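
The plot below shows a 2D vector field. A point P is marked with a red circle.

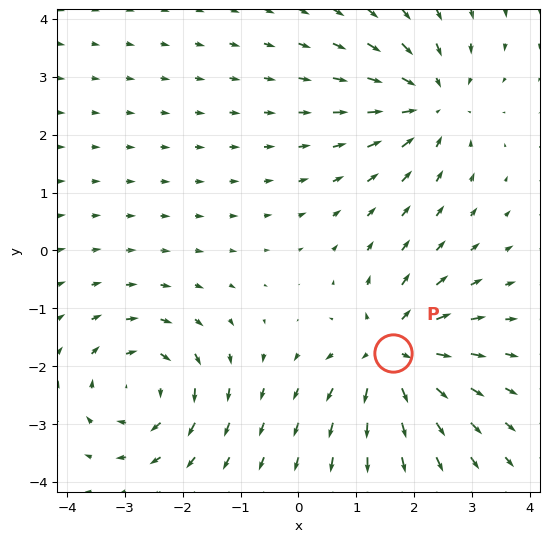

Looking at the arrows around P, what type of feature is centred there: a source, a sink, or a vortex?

source

At P (1.6, -1.8) the arrows spread outward. Divergence about +5, curl ≈0 — positive divergence with near-zero curl is a source.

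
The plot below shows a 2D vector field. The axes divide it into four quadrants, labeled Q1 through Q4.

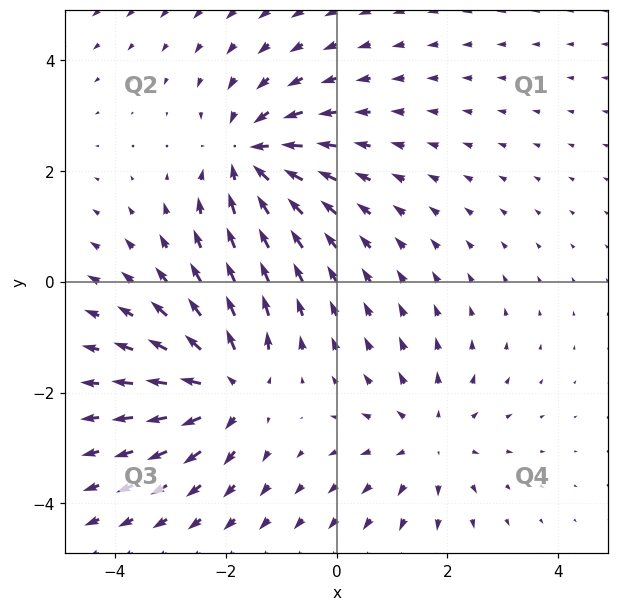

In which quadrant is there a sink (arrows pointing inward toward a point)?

The sink sits at approximately (-1.6, 2.3), which lies in quadrant Q2. The divergence there is about -5, negative as expected for a sink.

Q2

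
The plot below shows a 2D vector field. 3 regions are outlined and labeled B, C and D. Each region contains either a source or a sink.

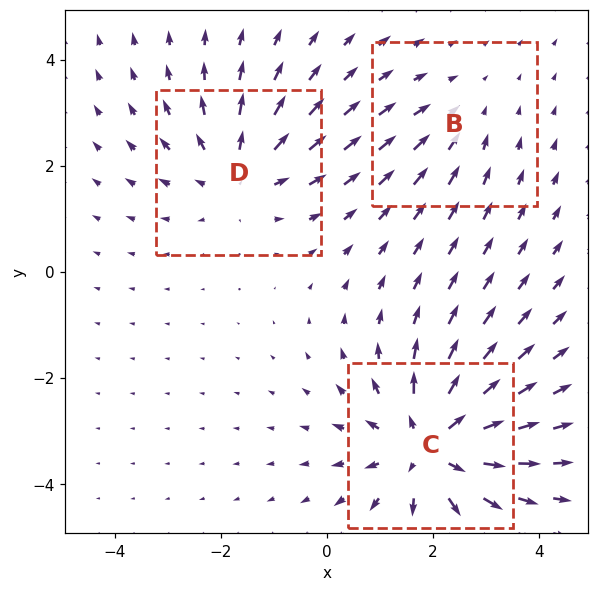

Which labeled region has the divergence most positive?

Divergence at each region's feature centre — B: about -2, C: about +5, D: about +3. Region C is most positive.

C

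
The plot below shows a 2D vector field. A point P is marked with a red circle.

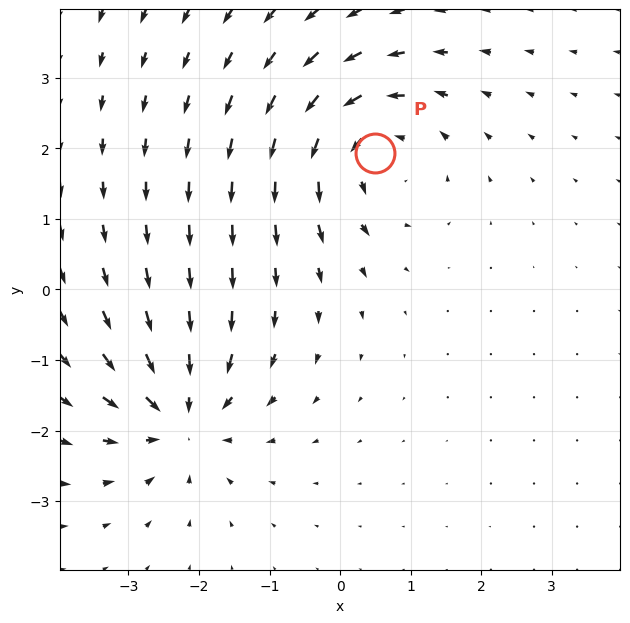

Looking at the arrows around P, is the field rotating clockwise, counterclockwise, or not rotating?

Near P at (0.5, 1.9) the arrows circulate counterclockwise. The curl (z-component) there is about +4; positive curl means counterclockwise rotation.

counterclockwise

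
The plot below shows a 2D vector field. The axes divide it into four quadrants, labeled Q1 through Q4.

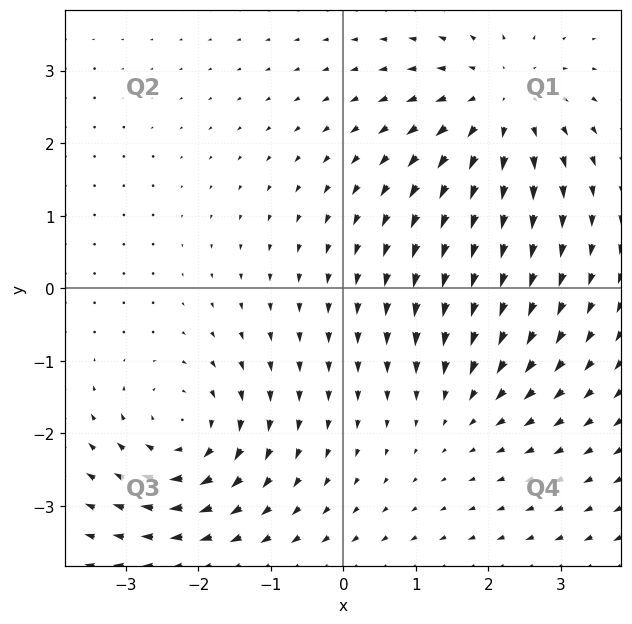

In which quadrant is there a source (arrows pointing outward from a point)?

The source sits at approximately (2.2, 2.5), which lies in quadrant Q1. The divergence there is about +4, positive as expected for a source.

Q1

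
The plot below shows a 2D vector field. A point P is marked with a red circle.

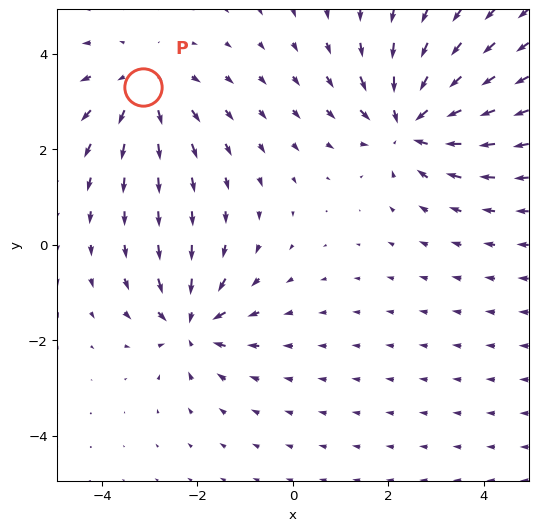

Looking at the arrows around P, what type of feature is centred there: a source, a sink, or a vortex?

source

At P (-3.1, 3.3) the arrows spread outward. Divergence about +3, curl ≈0 — positive divergence with near-zero curl is a source.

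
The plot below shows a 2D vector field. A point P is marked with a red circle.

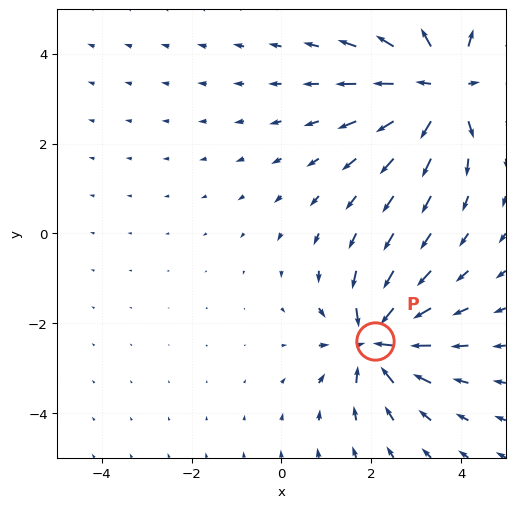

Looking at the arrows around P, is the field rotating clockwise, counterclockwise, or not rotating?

Near P at (2.1, -2.4) the arrows show no circulation. The curl there is ≈0.

not rotating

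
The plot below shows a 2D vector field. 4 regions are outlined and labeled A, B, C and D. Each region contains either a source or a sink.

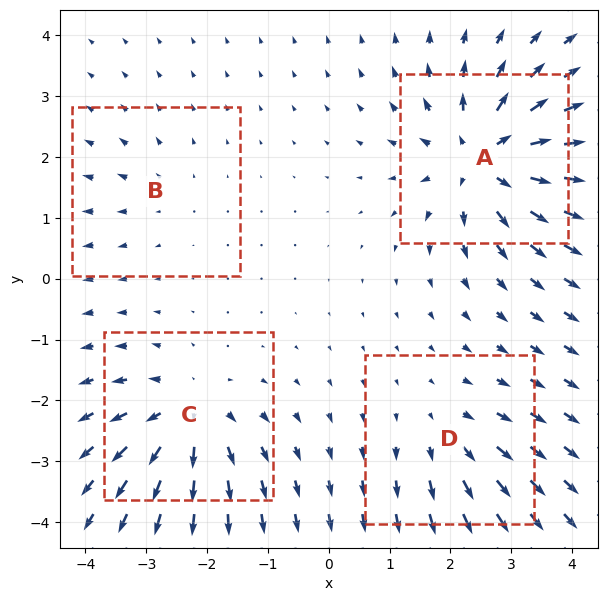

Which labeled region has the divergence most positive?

Divergence at each region's feature centre — A: about +8, B: about +2, C: about +6, D: about +4. Region A is most positive.

A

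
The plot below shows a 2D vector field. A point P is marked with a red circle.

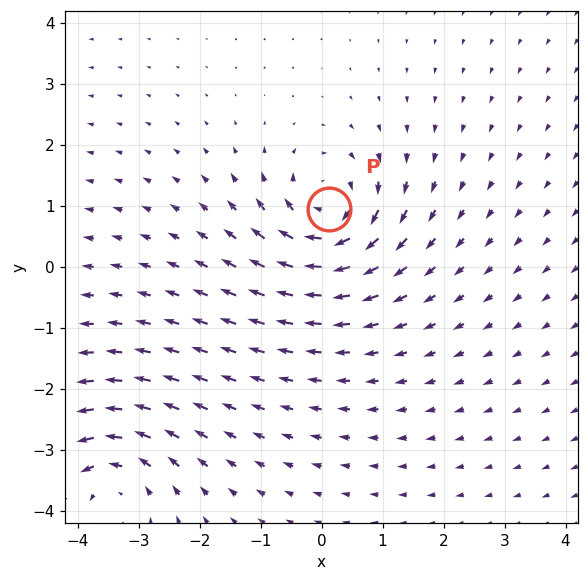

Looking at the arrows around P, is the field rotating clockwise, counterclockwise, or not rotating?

Near P at (0.1, 1.0) the arrows circulate clockwise. The curl (z-component) there is about -5; negative curl means clockwise rotation.

clockwise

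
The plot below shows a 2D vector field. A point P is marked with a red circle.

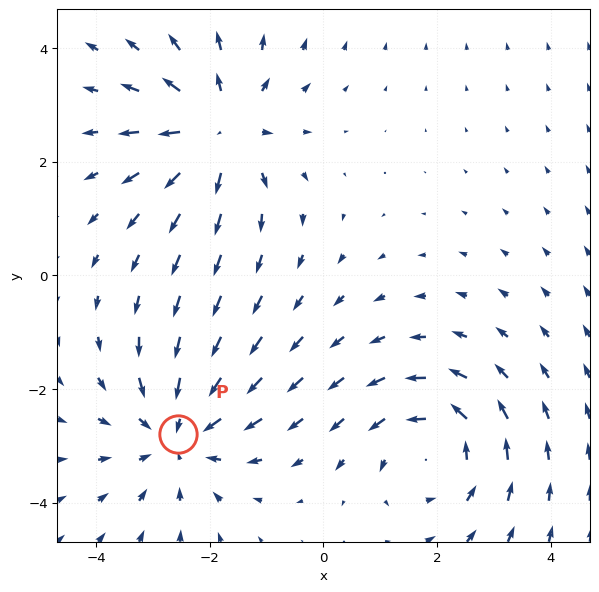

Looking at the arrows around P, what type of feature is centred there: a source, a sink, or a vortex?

sink

At P (-2.6, -2.8) the arrows converge inward. Divergence about -4, curl ≈0 — negative divergence with near-zero curl is a sink.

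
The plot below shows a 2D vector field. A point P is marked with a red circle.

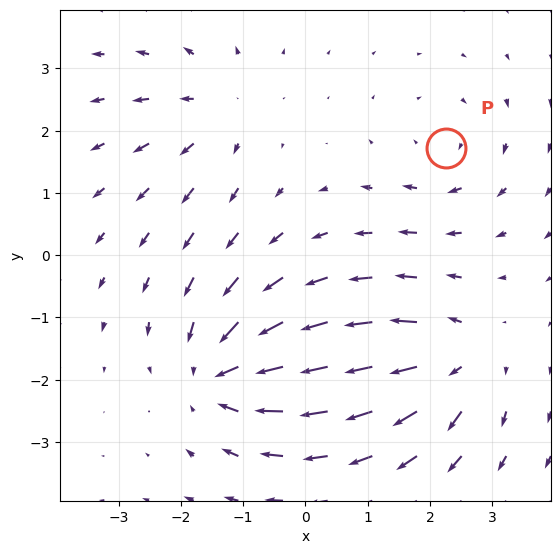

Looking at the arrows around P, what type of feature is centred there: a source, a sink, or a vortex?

vortex

At P (2.3, 1.7) the arrows circulate clockwise. Divergence ≈0, curl about -2 — near-zero divergence with nonzero curl is a vortex.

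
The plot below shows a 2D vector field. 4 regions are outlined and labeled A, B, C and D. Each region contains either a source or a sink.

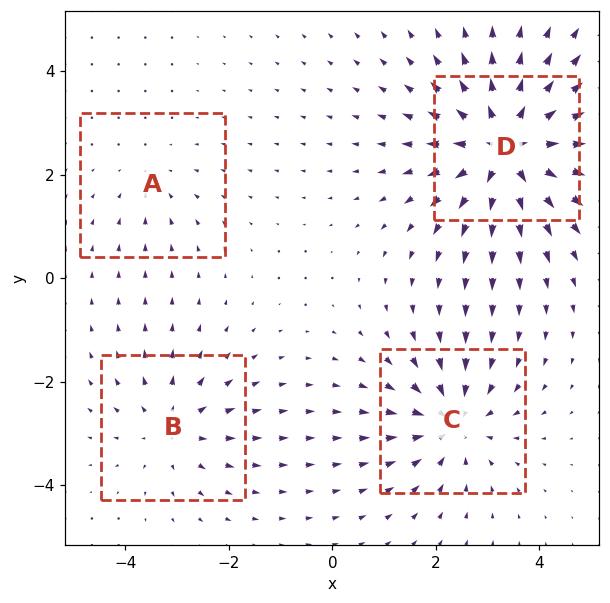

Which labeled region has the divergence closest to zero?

A

Divergence at each region's feature centre — A: about -2, B: about +3, C: about -5, D: about +7. Region A is closest to zero.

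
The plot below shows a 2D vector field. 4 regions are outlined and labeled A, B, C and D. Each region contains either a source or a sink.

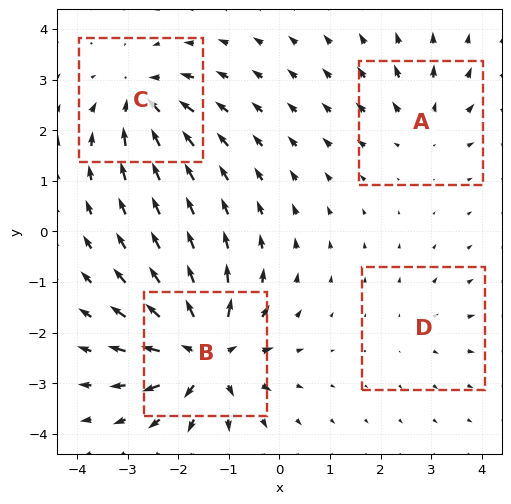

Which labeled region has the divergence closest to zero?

D

Divergence at each region's feature centre — A: about +4, B: about +9, C: about -6, D: about +2. Region D is closest to zero.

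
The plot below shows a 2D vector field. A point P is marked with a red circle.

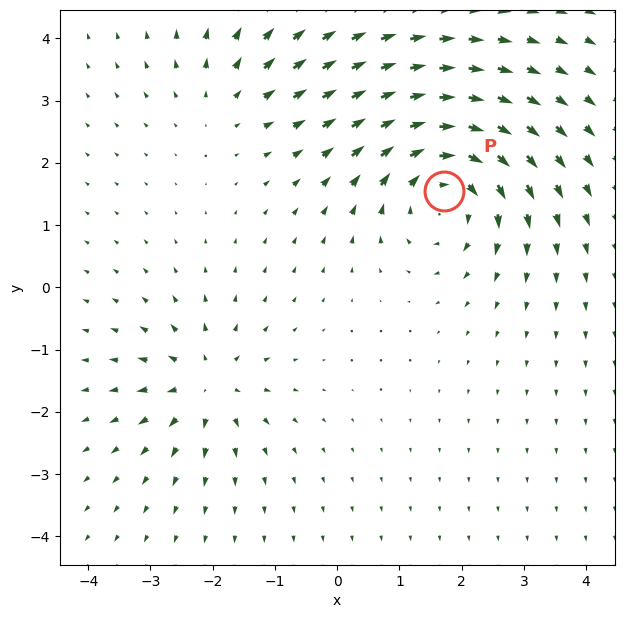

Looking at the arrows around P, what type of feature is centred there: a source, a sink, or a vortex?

At P (1.7, 1.5) the arrows circulate clockwise. Divergence ≈0, curl about -5 — near-zero divergence with nonzero curl is a vortex.

vortex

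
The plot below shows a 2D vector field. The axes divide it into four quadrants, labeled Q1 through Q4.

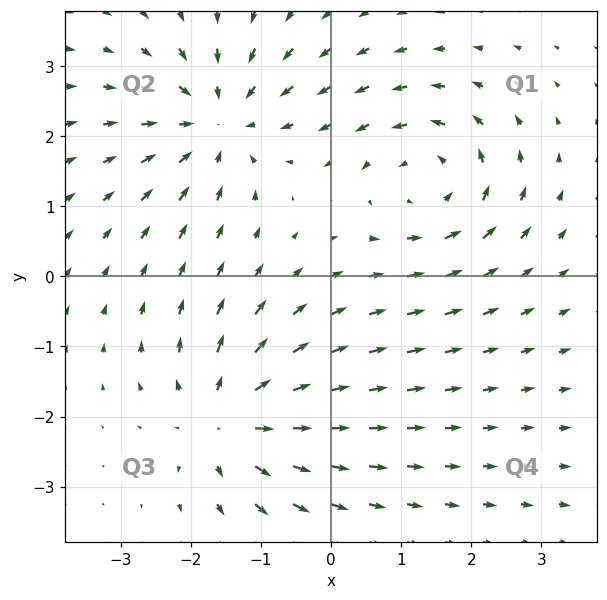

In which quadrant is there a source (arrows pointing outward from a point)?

Q3

The source sits at approximately (-1.5, -2.1), which lies in quadrant Q3. The divergence there is about +4, positive as expected for a source.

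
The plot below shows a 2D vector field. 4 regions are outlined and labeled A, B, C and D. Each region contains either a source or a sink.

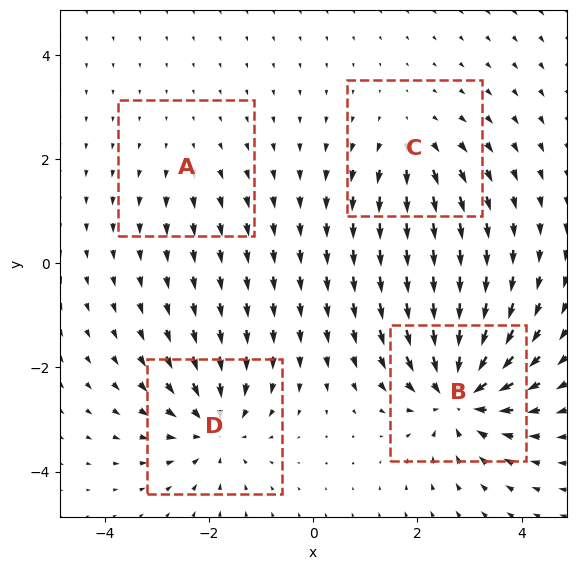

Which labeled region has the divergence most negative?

B

Divergence at each region's feature centre — A: about +2, B: about -8, C: about +4, D: about -5. Region B is most negative.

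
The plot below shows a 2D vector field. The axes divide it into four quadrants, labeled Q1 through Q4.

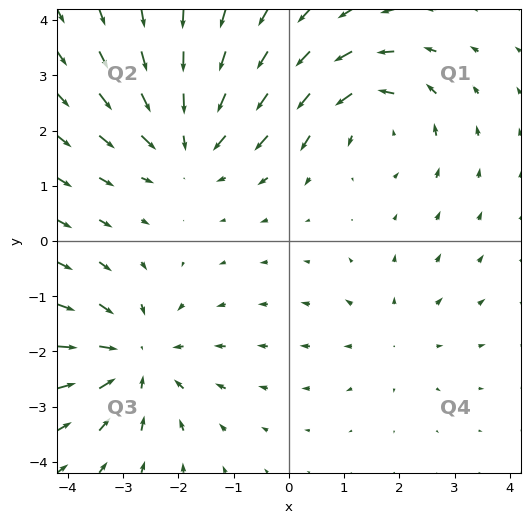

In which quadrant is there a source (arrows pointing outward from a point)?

The source sits at approximately (1.9, -1.7), which lies in quadrant Q4. The divergence there is about +2, positive as expected for a source.

Q4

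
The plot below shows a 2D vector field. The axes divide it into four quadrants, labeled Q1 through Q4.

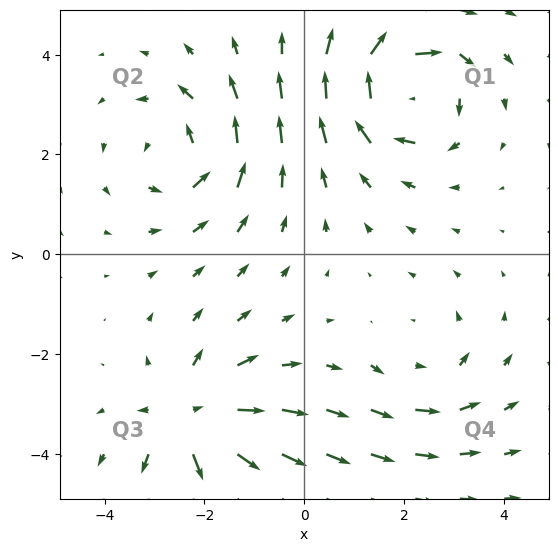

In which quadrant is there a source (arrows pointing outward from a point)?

Q3

The source sits at approximately (-2.3, -3.3), which lies in quadrant Q3. The divergence there is about +5, positive as expected for a source.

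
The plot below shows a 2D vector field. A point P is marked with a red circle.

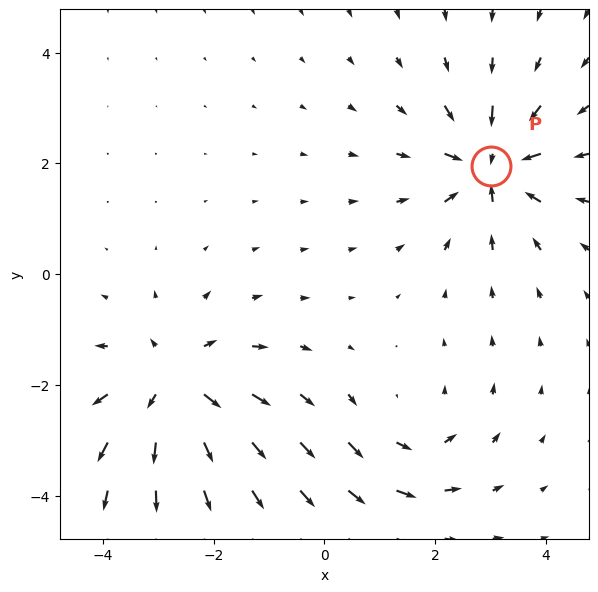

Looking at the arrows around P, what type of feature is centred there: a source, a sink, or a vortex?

sink

At P (3.0, 2.0) the arrows converge inward. Divergence about -6, curl ≈0 — negative divergence with near-zero curl is a sink.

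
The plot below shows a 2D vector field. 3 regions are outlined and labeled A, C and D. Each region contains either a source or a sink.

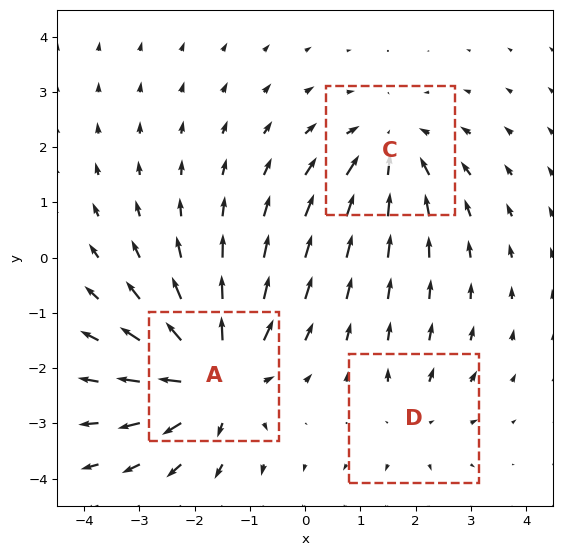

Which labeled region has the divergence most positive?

Divergence at each region's feature centre — A: about +4, C: about -3, D: about +2. Region A is most positive.

A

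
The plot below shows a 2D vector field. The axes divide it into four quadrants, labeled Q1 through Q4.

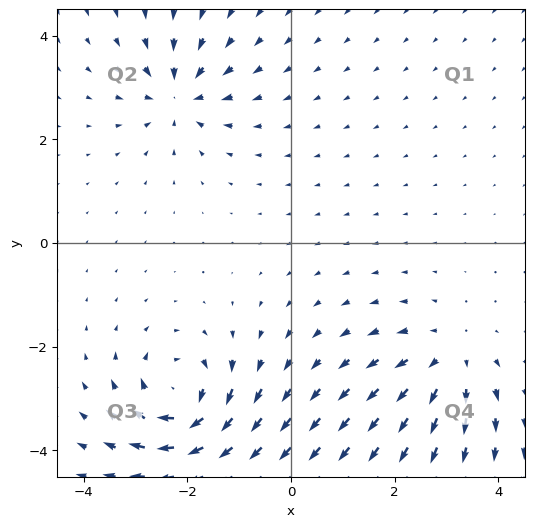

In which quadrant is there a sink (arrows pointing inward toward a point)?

Q2

The sink sits at approximately (-2.2, 2.9), which lies in quadrant Q2. The divergence there is about -5, negative as expected for a sink.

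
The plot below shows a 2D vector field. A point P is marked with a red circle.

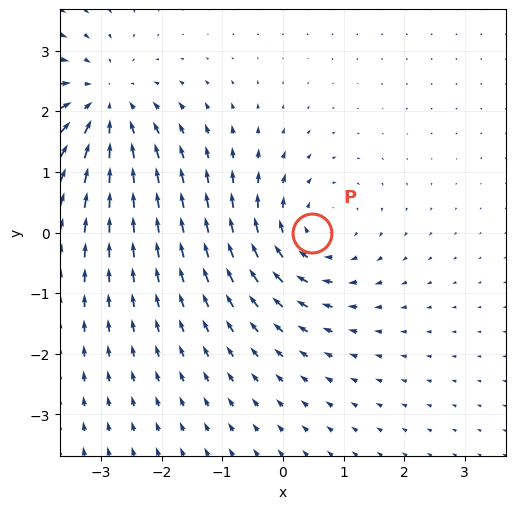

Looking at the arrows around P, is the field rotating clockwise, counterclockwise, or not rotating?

clockwise

Near P at (0.5, -0.0) the arrows circulate clockwise. The curl (z-component) there is about -2; negative curl means clockwise rotation.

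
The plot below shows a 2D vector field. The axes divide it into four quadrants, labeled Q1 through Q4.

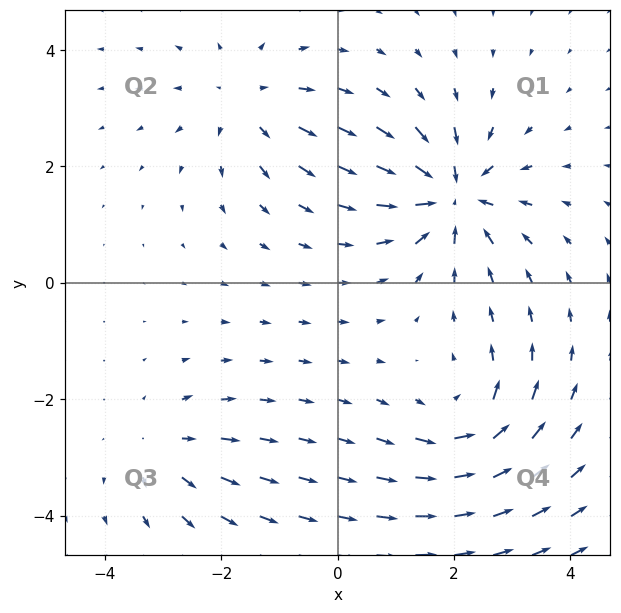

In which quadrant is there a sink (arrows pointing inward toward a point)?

The sink sits at approximately (2.0, 1.5), which lies in quadrant Q1. The divergence there is about -6, negative as expected for a sink.

Q1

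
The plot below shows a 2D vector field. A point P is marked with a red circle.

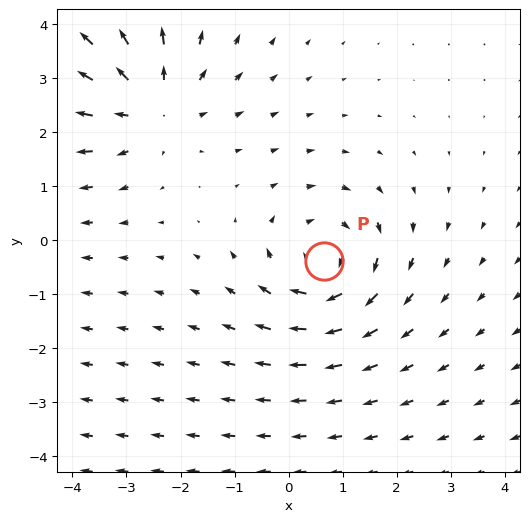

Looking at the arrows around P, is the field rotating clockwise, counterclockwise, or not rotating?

clockwise

Near P at (0.7, -0.4) the arrows circulate clockwise. The curl (z-component) there is about -3; negative curl means clockwise rotation.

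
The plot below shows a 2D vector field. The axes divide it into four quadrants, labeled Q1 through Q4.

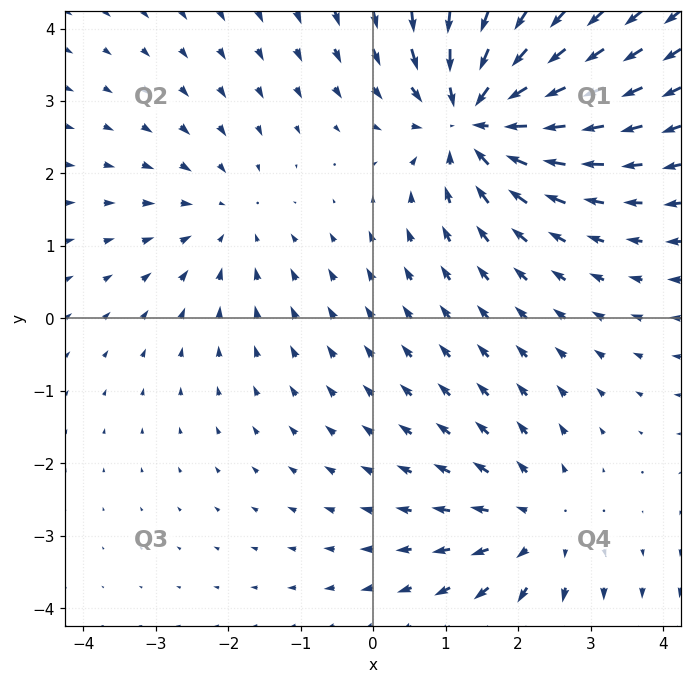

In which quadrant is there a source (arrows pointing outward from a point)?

Q4

The source sits at approximately (2.2, -2.9), which lies in quadrant Q4. The divergence there is about +3, positive as expected for a source.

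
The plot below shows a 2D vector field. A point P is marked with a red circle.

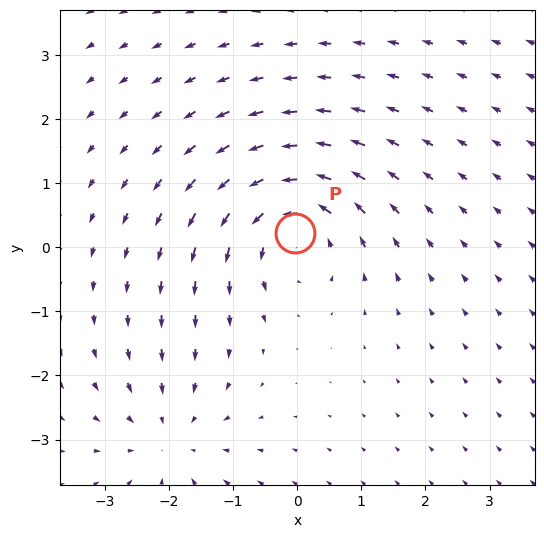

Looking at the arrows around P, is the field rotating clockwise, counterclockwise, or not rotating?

counterclockwise

Near P at (-0.0, 0.2) the arrows circulate counterclockwise. The curl (z-component) there is about +5; positive curl means counterclockwise rotation.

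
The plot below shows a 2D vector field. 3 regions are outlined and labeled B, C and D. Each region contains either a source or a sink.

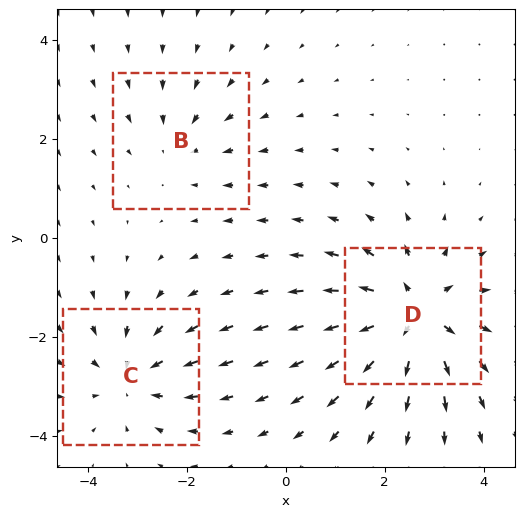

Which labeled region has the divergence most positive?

D

Divergence at each region's feature centre — B: about -2, C: about -3, D: about +4. Region D is most positive.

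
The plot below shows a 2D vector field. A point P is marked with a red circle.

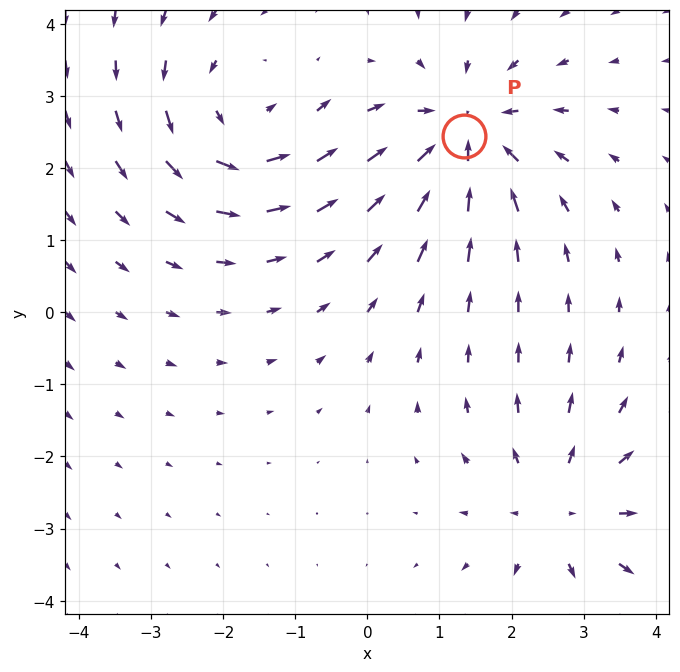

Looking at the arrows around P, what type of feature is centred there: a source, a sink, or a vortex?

sink

At P (1.3, 2.4) the arrows converge inward. Divergence about -3, curl ≈0 — negative divergence with near-zero curl is a sink.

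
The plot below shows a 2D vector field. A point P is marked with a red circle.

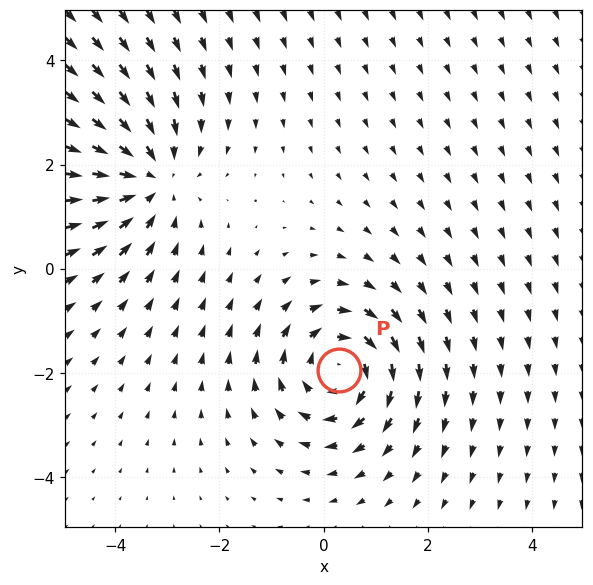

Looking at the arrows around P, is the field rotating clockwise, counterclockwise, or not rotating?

clockwise

Near P at (0.3, -1.9) the arrows circulate clockwise. The curl (z-component) there is about -3; negative curl means clockwise rotation.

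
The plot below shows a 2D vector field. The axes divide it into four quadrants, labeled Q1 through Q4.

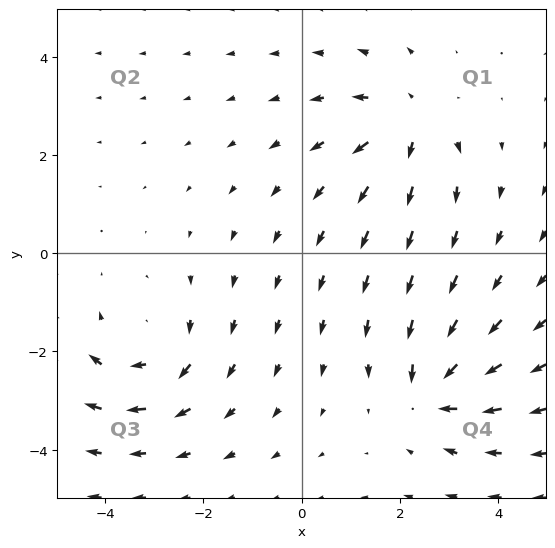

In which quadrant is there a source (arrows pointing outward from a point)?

Q1

The source sits at approximately (2.2, 2.6), which lies in quadrant Q1. The divergence there is about +4, positive as expected for a source.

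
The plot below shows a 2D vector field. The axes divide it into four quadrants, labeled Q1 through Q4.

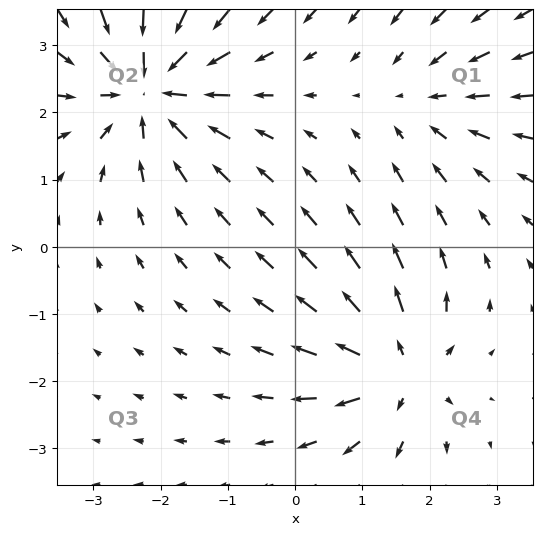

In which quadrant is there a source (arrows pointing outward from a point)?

Q4

The source sits at approximately (1.5, -1.8), which lies in quadrant Q4. The divergence there is about +5, positive as expected for a source.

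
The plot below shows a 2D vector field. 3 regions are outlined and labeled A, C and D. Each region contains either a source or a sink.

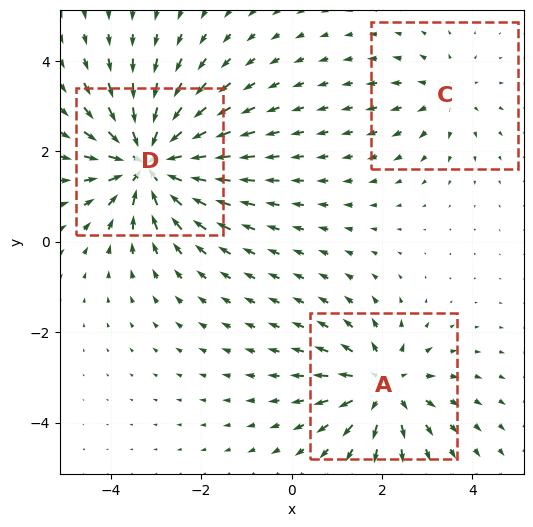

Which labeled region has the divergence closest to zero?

Divergence at each region's feature centre — A: about +4, C: about +2, D: about -5. Region C is closest to zero.

C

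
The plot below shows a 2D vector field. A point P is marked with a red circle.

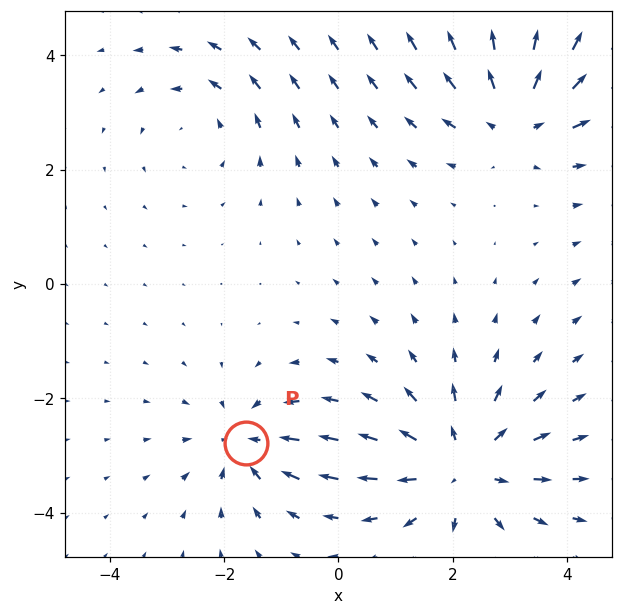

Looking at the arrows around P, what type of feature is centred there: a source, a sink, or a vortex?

sink

At P (-1.6, -2.8) the arrows converge inward. Divergence about -4, curl ≈0 — negative divergence with near-zero curl is a sink.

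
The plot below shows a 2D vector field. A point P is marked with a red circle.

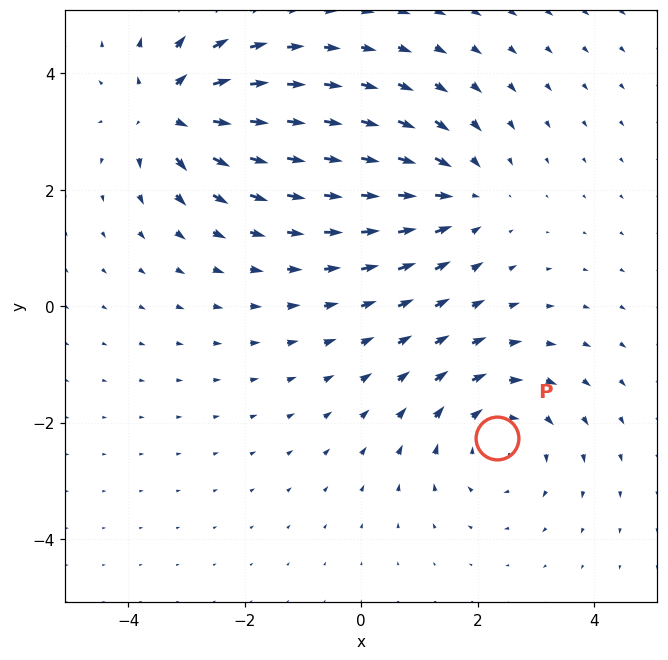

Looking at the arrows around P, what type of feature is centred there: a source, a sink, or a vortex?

At P (2.3, -2.3) the arrows circulate clockwise. Divergence ≈0, curl about -4 — near-zero divergence with nonzero curl is a vortex.

vortex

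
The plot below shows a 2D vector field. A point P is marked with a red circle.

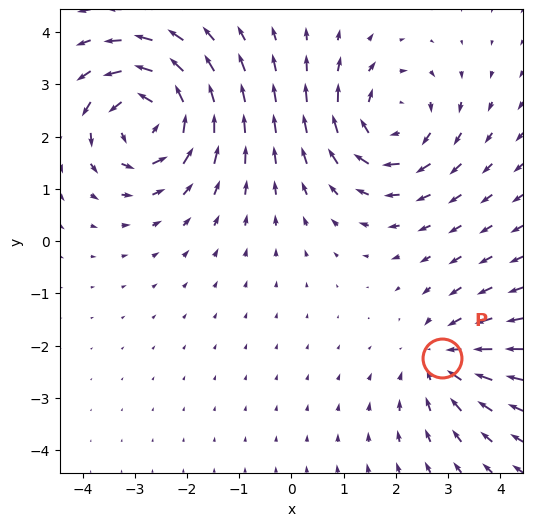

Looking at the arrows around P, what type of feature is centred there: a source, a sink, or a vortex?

sink

At P (2.9, -2.2) the arrows converge inward. Divergence about -3, curl ≈0 — negative divergence with near-zero curl is a sink.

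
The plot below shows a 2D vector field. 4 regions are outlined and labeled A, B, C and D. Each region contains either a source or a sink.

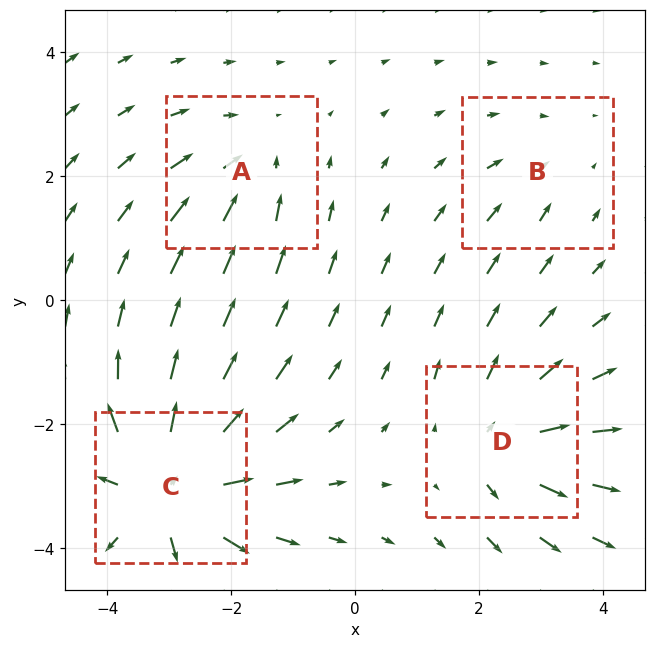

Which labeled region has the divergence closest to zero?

Divergence at each region's feature centre — A: about -4, B: about -2, C: about +8, D: about +5. Region B is closest to zero.

B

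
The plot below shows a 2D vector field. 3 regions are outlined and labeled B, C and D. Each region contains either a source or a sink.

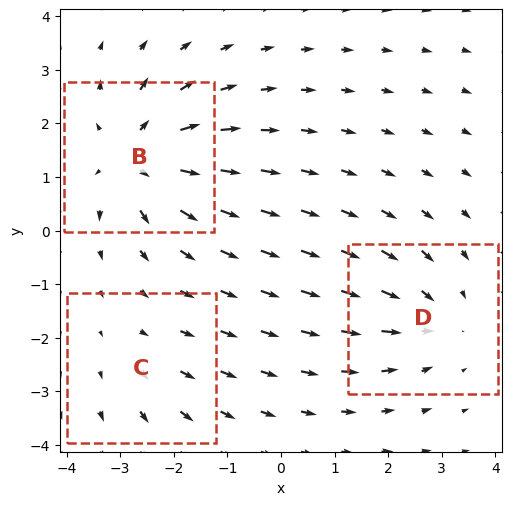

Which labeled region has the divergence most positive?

Divergence at each region's feature centre — B: about +5, C: about +2, D: about -3. Region B is most positive.

B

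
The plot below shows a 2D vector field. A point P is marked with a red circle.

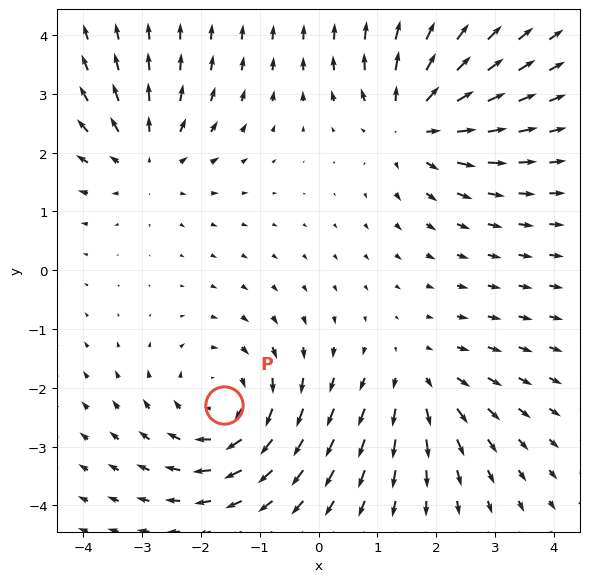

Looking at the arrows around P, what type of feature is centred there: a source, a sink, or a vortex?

vortex

At P (-1.6, -2.3) the arrows circulate clockwise. Divergence ≈0, curl about -4 — near-zero divergence with nonzero curl is a vortex.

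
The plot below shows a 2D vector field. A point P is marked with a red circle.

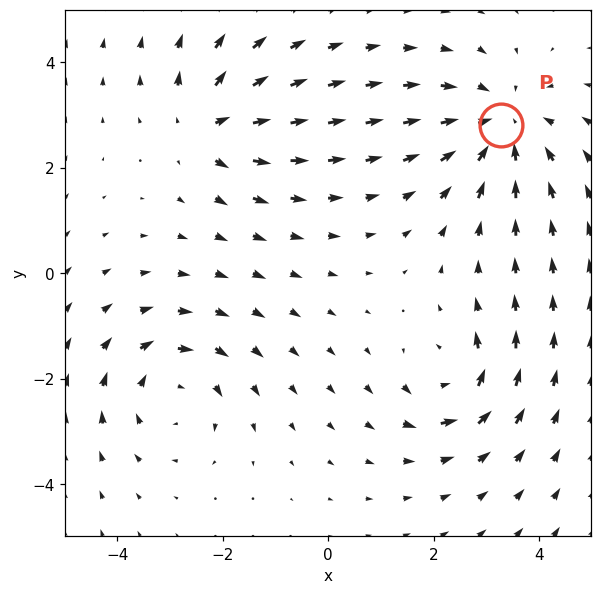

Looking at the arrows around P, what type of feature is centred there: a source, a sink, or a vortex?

At P (3.3, 2.8) the arrows converge inward. Divergence about -4, curl ≈0 — negative divergence with near-zero curl is a sink.

sink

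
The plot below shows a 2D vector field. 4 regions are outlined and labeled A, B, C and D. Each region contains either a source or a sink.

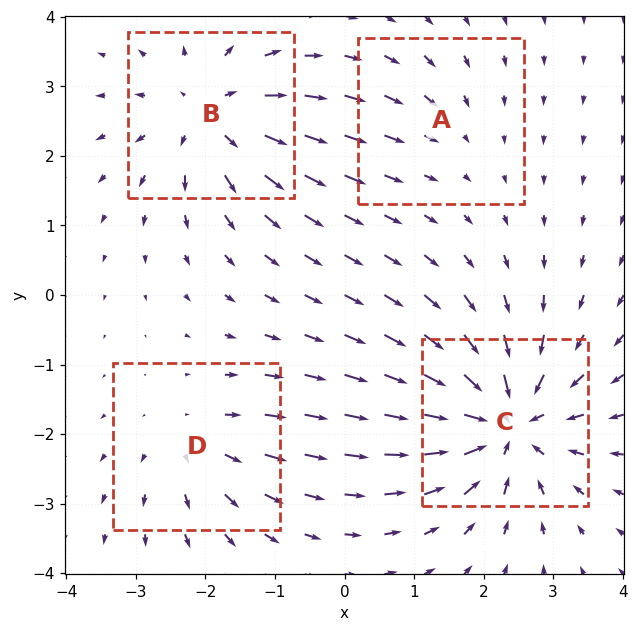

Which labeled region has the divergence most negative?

C

Divergence at each region's feature centre — A: about -2, B: about +6, C: about -8, D: about +4. Region C is most negative.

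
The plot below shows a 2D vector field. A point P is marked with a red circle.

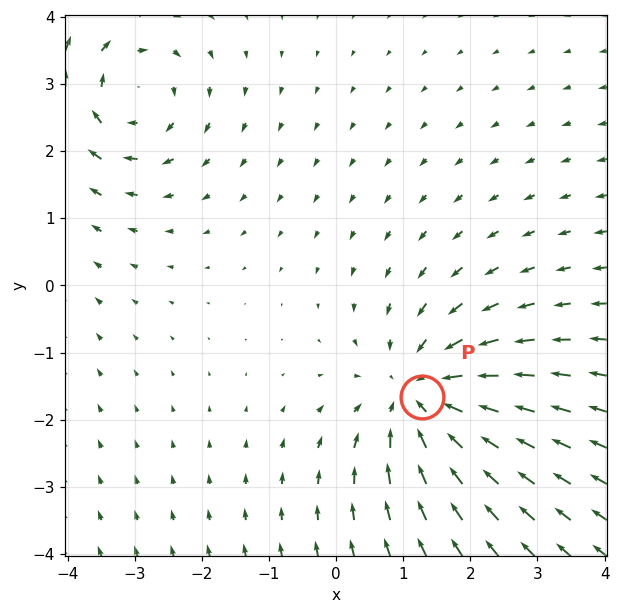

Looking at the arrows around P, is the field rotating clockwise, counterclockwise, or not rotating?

not rotating

Near P at (1.3, -1.7) the arrows show no circulation. The curl there is ≈0.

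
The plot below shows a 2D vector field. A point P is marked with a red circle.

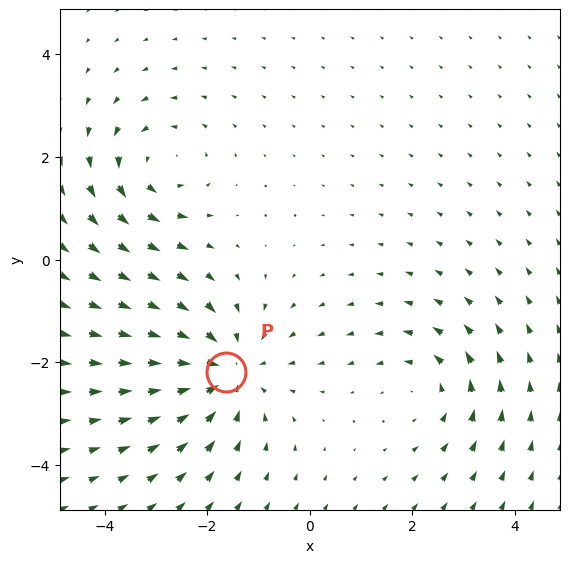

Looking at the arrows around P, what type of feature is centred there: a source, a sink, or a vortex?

At P (-1.6, -2.2) the arrows converge inward. Divergence about -4, curl ≈0 — negative divergence with near-zero curl is a sink.

sink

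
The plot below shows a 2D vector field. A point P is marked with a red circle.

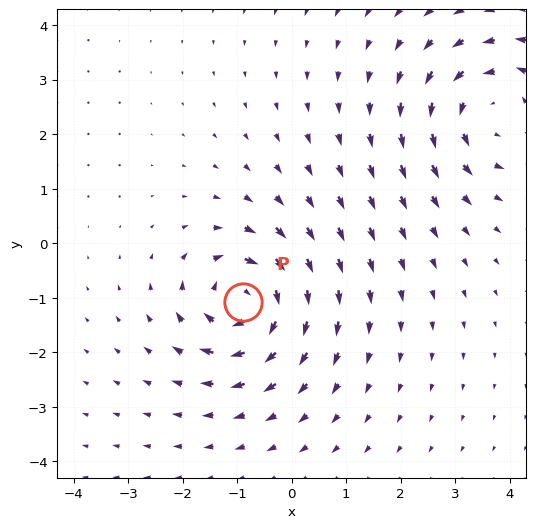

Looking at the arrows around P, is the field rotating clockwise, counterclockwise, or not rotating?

Near P at (-0.9, -1.1) the arrows circulate clockwise. The curl (z-component) there is about -6; negative curl means clockwise rotation.

clockwise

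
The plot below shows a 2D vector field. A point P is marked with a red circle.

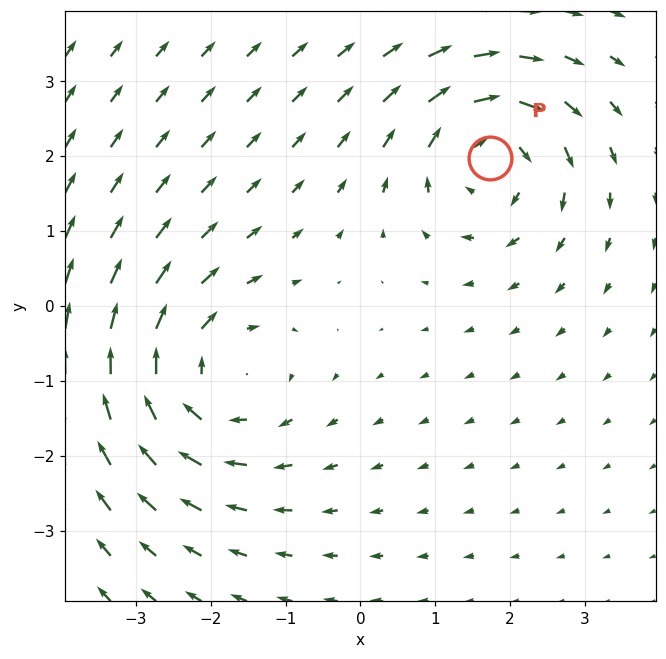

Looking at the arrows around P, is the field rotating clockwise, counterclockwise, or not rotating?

clockwise

Near P at (1.7, 2.0) the arrows circulate clockwise. The curl (z-component) there is about -4; negative curl means clockwise rotation.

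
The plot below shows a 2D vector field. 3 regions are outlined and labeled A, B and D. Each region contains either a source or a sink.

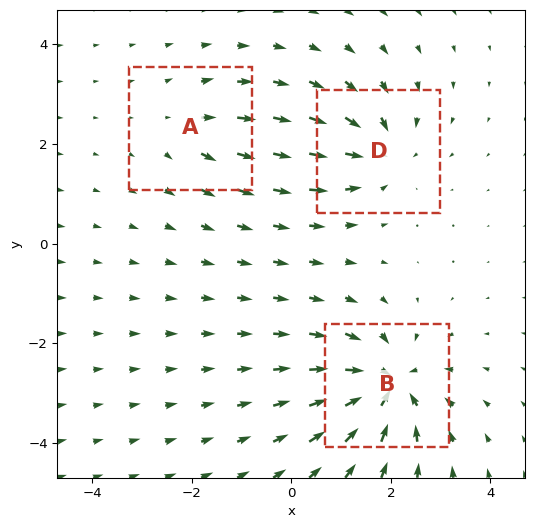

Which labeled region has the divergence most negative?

Divergence at each region's feature centre — A: about +2, B: about -6, D: about -4. Region B is most negative.

B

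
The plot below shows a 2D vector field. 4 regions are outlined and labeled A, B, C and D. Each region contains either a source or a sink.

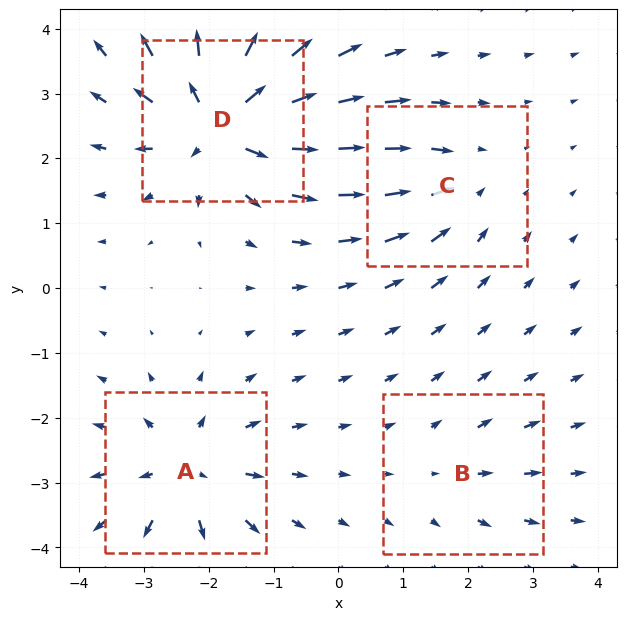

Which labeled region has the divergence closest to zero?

Divergence at each region's feature centre — A: about +6, B: about +2, C: about -4, D: about +8. Region B is closest to zero.

B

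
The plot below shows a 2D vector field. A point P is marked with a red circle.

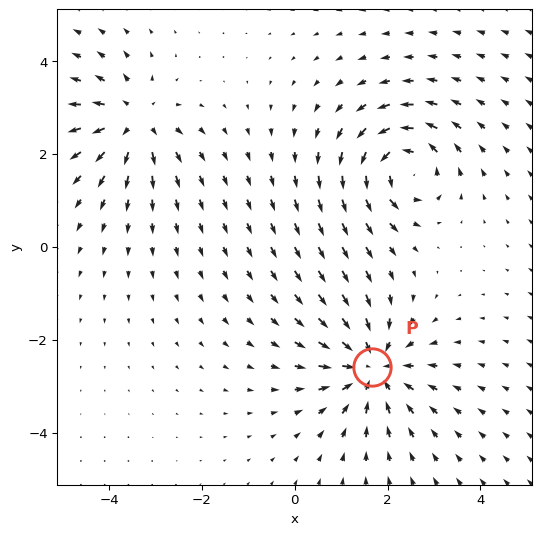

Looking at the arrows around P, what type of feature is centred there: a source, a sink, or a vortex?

sink

At P (1.7, -2.6) the arrows converge inward. Divergence about -5, curl ≈0 — negative divergence with near-zero curl is a sink.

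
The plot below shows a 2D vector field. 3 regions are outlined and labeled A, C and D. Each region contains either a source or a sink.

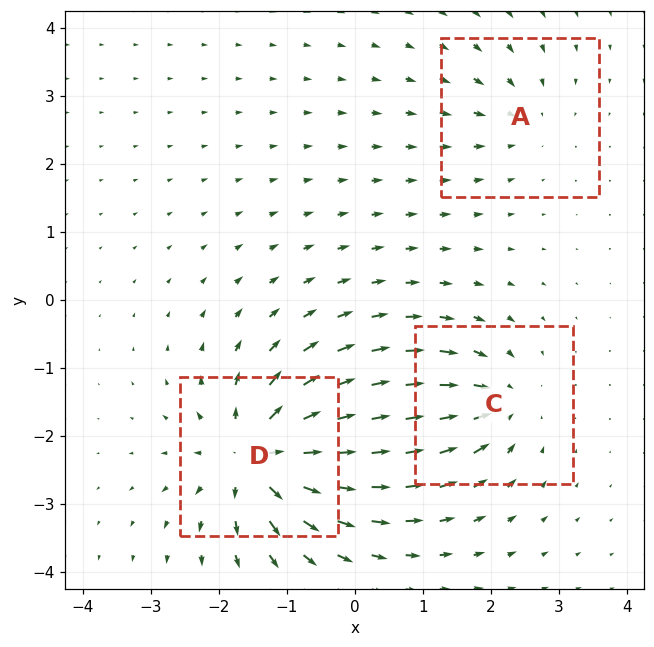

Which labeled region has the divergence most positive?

Divergence at each region's feature centre — A: about -3, C: about -4, D: about +7. Region D is most positive.

D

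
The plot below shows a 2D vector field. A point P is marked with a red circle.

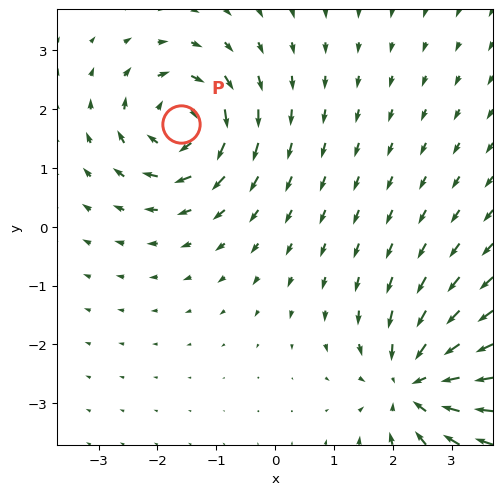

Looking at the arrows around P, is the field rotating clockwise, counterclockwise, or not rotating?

clockwise

Near P at (-1.6, 1.8) the arrows circulate clockwise. The curl (z-component) there is about -6; negative curl means clockwise rotation.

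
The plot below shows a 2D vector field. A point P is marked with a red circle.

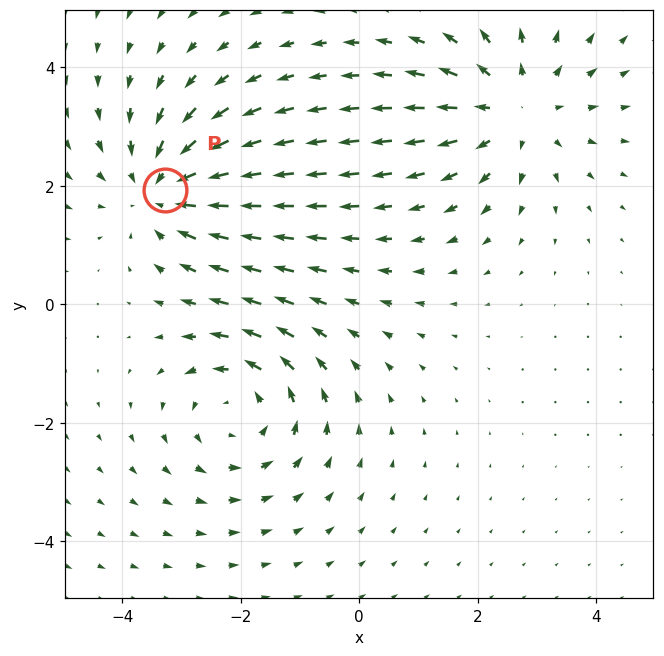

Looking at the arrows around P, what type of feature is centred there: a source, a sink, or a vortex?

At P (-3.3, 1.9) the arrows converge inward. Divergence about -4, curl ≈0 — negative divergence with near-zero curl is a sink.

sink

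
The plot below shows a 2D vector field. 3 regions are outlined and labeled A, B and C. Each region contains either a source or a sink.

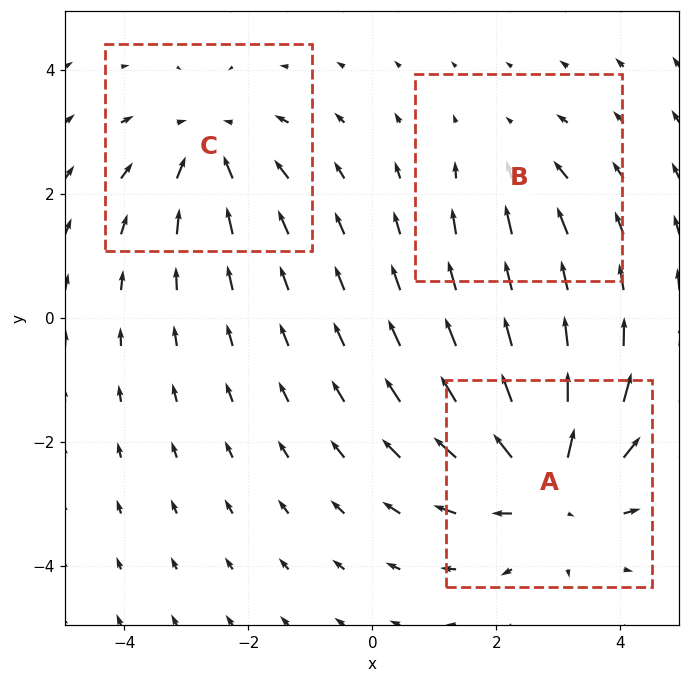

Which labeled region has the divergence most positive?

Divergence at each region's feature centre — A: about +4, B: about -2, C: about -3. Region A is most positive.

A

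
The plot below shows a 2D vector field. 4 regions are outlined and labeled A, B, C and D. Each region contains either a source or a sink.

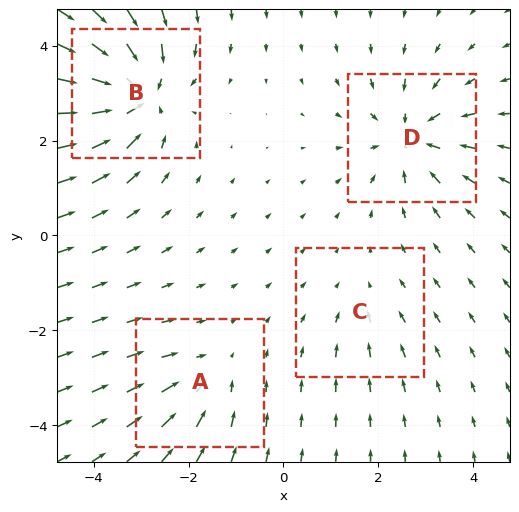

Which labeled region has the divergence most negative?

B

Divergence at each region's feature centre — A: about -3, B: about -7, C: about -2, D: about -5. Region B is most negative.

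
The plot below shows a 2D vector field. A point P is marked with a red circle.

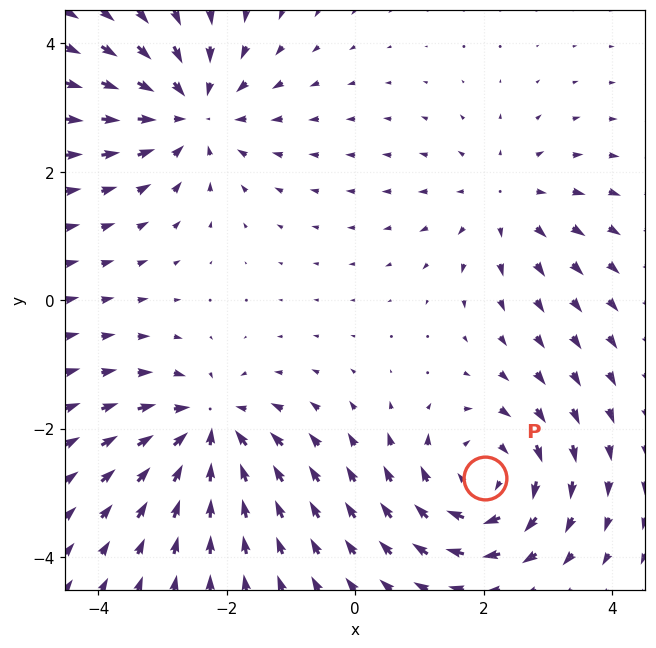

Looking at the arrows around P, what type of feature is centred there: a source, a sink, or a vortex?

At P (2.0, -2.8) the arrows circulate clockwise. Divergence ≈0, curl about -5 — near-zero divergence with nonzero curl is a vortex.

vortex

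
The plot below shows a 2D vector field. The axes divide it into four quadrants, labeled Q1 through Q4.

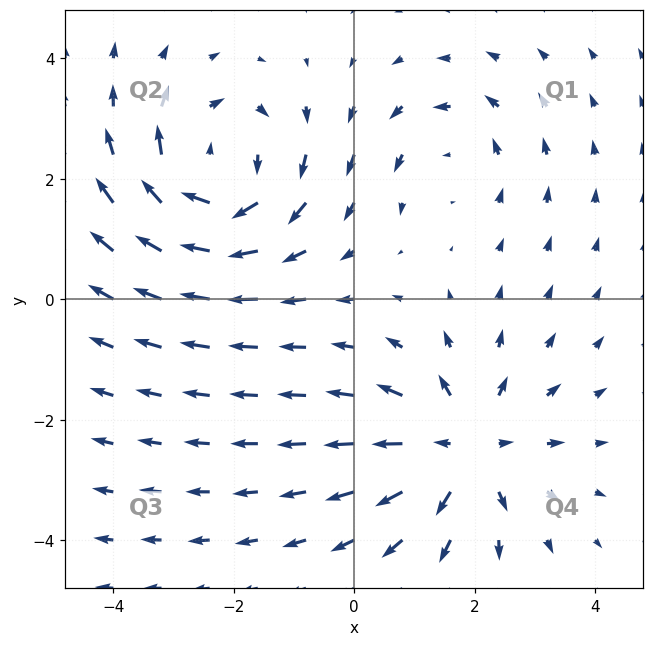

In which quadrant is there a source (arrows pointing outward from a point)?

The source sits at approximately (1.8, -2.5), which lies in quadrant Q4. The divergence there is about +4, positive as expected for a source.

Q4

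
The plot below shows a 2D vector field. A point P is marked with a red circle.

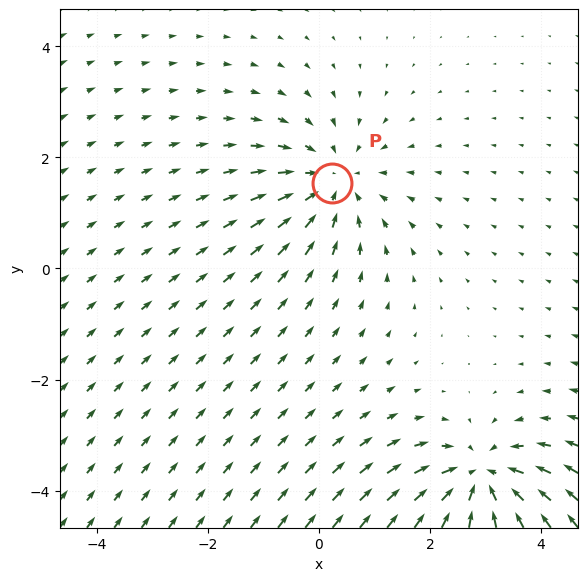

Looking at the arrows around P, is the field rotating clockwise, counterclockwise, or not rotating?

Near P at (0.2, 1.5) the arrows show no circulation. The curl there is ≈0.

not rotating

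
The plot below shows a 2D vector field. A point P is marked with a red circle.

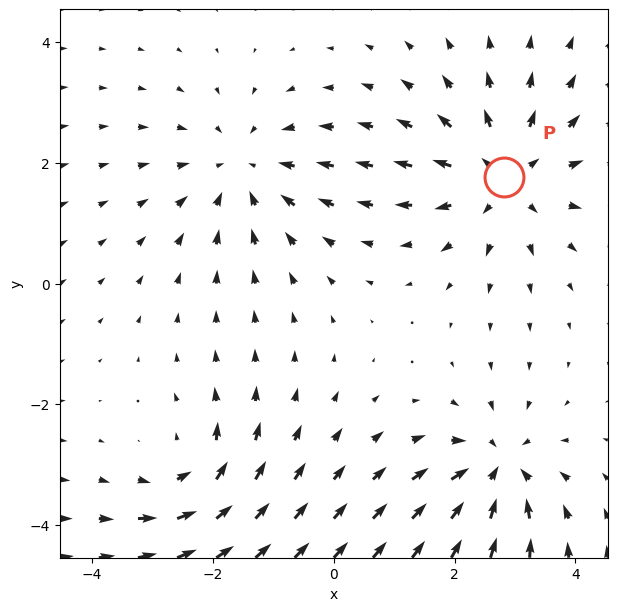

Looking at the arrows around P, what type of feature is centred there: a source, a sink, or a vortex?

source

At P (2.8, 1.8) the arrows spread outward. Divergence about +5, curl ≈0 — positive divergence with near-zero curl is a source.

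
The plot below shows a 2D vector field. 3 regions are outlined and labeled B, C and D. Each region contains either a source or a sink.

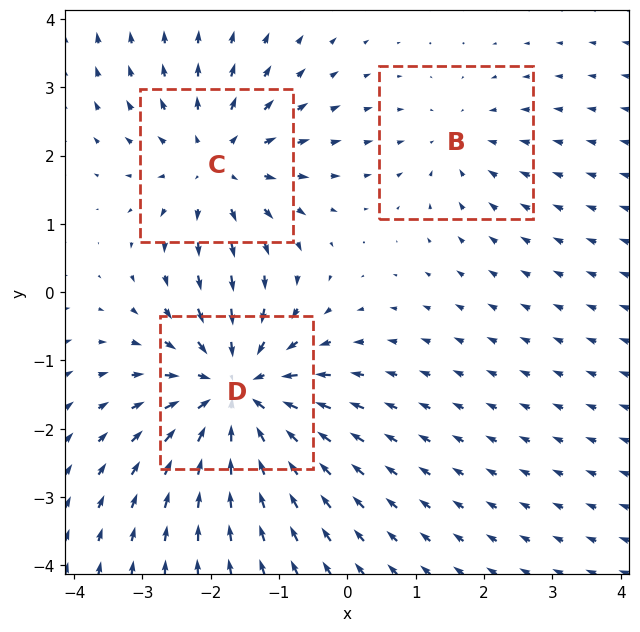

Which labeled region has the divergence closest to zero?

Divergence at each region's feature centre — B: about -2, C: about +3, D: about -4. Region B is closest to zero.

B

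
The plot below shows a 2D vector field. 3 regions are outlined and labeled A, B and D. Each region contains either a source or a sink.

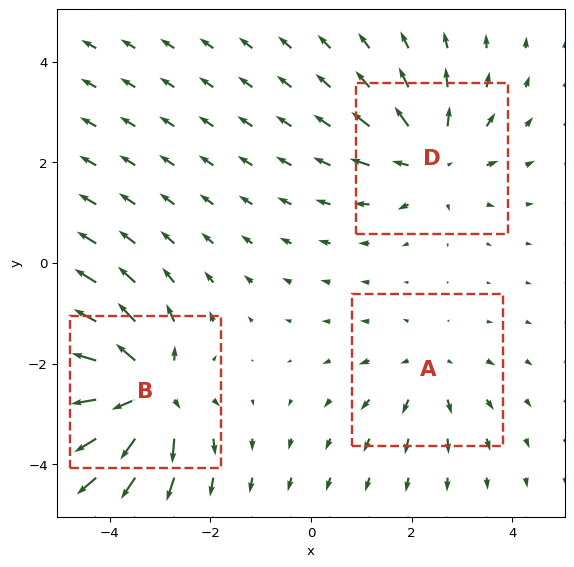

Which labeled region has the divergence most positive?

B

Divergence at each region's feature centre — A: about +2, B: about +6, D: about +4. Region B is most positive.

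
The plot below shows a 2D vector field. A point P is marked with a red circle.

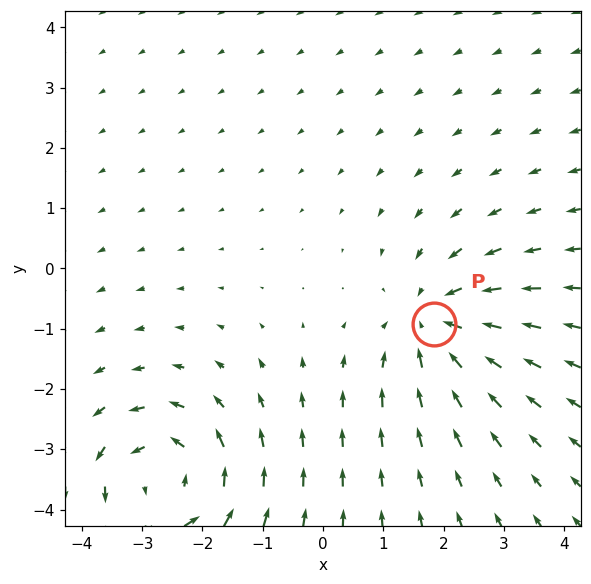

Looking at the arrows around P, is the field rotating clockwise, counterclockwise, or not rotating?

not rotating

Near P at (1.8, -0.9) the arrows show no circulation. The curl there is ≈0.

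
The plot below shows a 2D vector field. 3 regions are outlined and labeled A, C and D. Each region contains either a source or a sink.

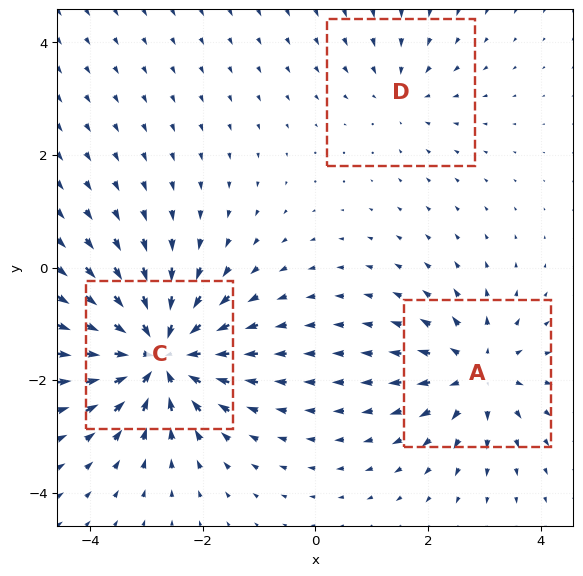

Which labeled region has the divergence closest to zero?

D

Divergence at each region's feature centre — A: about +4, C: about -6, D: about -2. Region D is closest to zero.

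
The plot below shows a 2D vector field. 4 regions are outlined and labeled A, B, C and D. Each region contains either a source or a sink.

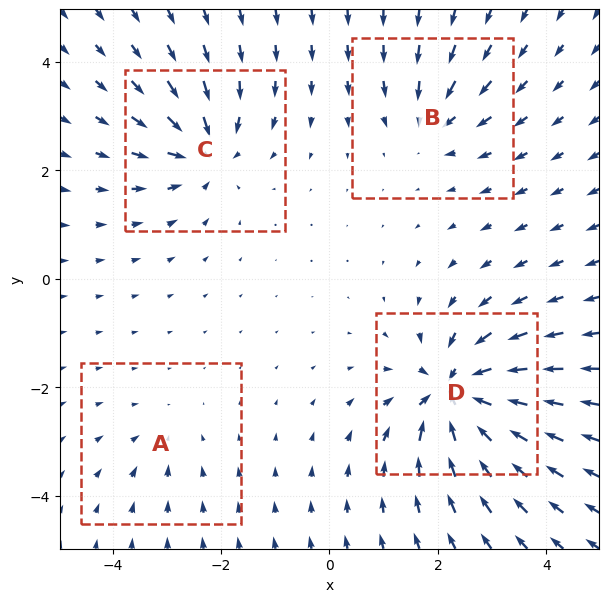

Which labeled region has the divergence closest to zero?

A

Divergence at each region's feature centre — A: about -2, B: about -4, C: about -6, D: about -9. Region A is closest to zero.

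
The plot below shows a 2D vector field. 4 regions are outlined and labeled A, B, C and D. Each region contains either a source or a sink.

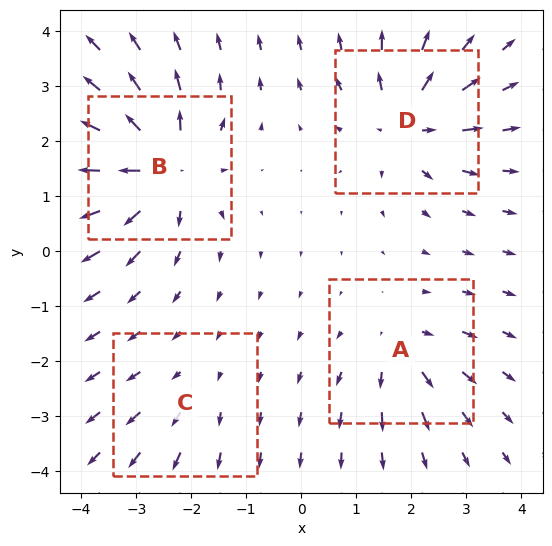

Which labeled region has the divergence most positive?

Divergence at each region's feature centre — A: about +4, B: about +8, C: about +2, D: about +6. Region B is most positive.

B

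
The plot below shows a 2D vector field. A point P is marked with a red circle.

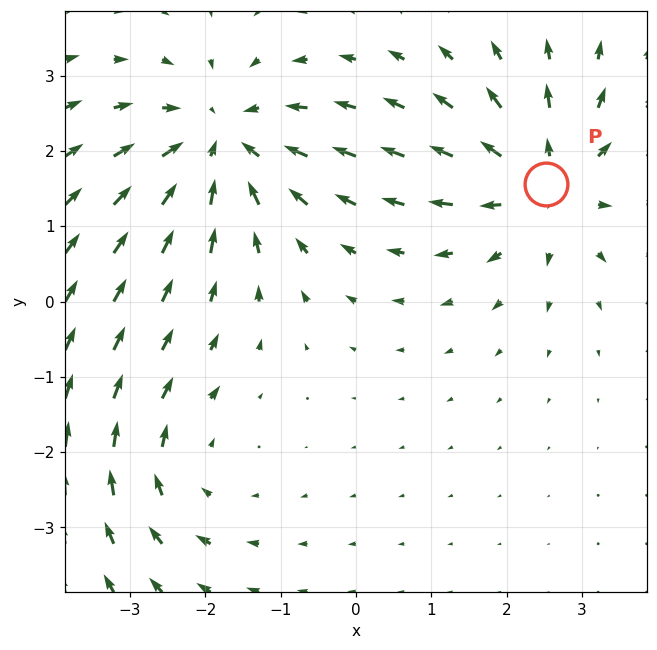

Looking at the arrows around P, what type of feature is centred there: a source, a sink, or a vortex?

source

At P (2.5, 1.6) the arrows spread outward. Divergence about +5, curl ≈0 — positive divergence with near-zero curl is a source.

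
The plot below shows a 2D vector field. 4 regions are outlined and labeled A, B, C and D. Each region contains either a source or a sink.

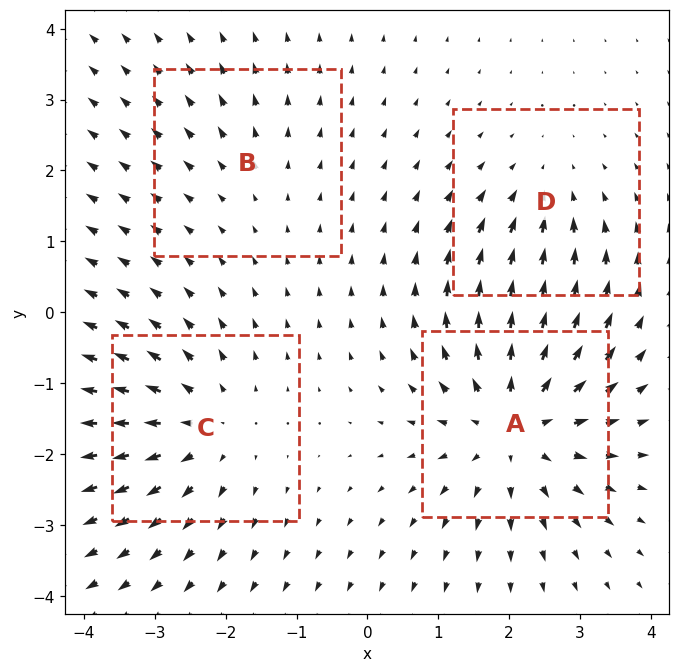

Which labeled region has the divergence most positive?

A

Divergence at each region's feature centre — A: about +6, B: about +2, C: about +4, D: about -3. Region A is most positive.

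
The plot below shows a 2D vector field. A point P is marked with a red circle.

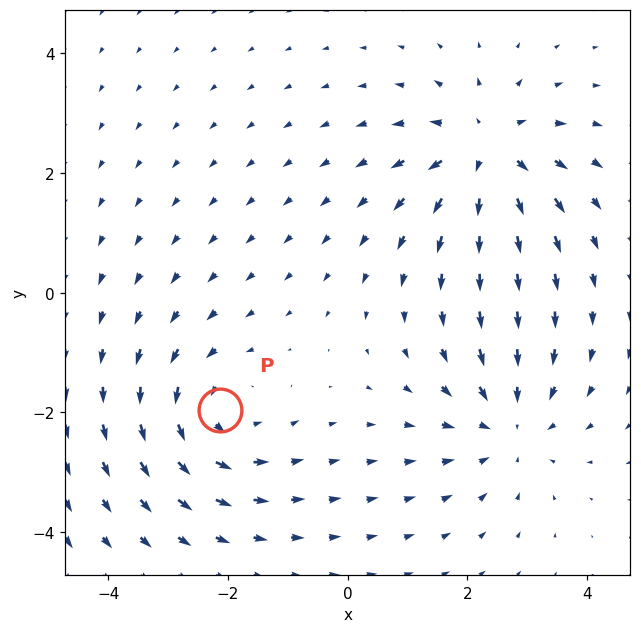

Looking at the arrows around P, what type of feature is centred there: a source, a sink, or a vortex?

At P (-2.1, -2.0) the arrows circulate counterclockwise. Divergence ≈0, curl about +3 — near-zero divergence with nonzero curl is a vortex.

vortex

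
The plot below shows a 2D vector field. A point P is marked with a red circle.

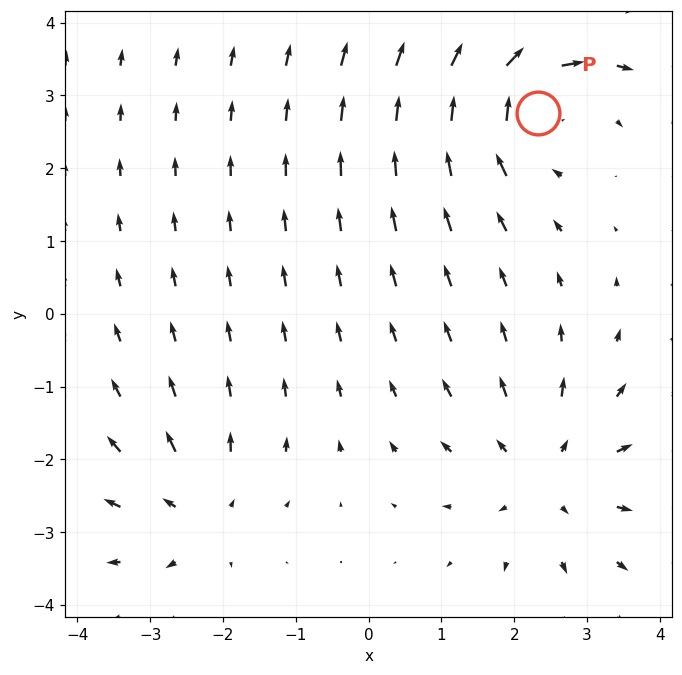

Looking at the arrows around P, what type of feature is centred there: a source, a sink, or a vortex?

vortex

At P (2.3, 2.8) the arrows circulate clockwise. Divergence ≈0, curl about -4 — near-zero divergence with nonzero curl is a vortex.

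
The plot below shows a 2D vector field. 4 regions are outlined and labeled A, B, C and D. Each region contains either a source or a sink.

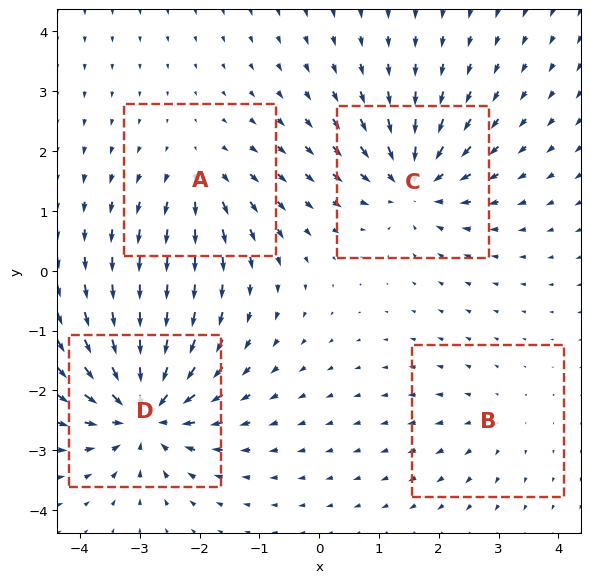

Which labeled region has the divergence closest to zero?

B

Divergence at each region's feature centre — A: about +4, B: about +2, C: about -6, D: about -8. Region B is closest to zero.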